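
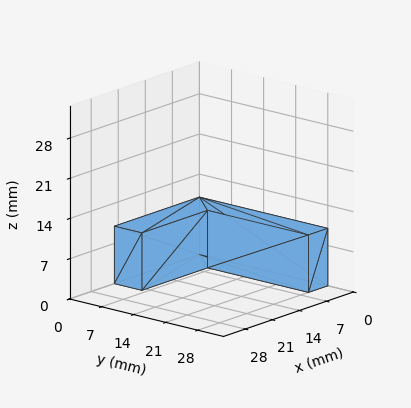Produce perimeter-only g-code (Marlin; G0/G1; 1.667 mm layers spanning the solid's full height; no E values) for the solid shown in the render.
Reading the render: the shape is an L-shaped prism: outer 22 × 28 mm, arm thicknesses ≈ 6 mm (horizontal) and 5 mm (vertical), extruded 10 mm in z (dimensions read to the nearest mm from the axis ticks). For the g-code, the solid's height is divided into equal slices at the stated Δz and each level perimeter traced with G1 moves after a G0 lift.

; perimeter-only toolpath
G21 ; units = mm
G90 ; absolute positioning
G28 ; home
; layer 1
G0 Z1.667
G0 X0.000 Y0.000
G1 X22.000 Y0.000
G1 X22.000 Y6.000
G1 X5.000 Y6.000
G1 X5.000 Y28.000
G1 X0.000 Y28.000
G1 X0.000 Y0.000
; layer 2
G0 Z3.333
G0 X0.000 Y0.000
G1 X22.000 Y0.000
G1 X22.000 Y6.000
G1 X5.000 Y6.000
G1 X5.000 Y28.000
G1 X0.000 Y28.000
G1 X0.000 Y0.000
; layer 3
G0 Z5.000
G0 X0.000 Y0.000
G1 X22.000 Y0.000
G1 X22.000 Y6.000
G1 X5.000 Y6.000
G1 X5.000 Y28.000
G1 X0.000 Y28.000
G1 X0.000 Y0.000
; layer 4
G0 Z6.667
G0 X0.000 Y0.000
G1 X22.000 Y0.000
G1 X22.000 Y6.000
G1 X5.000 Y6.000
G1 X5.000 Y28.000
G1 X0.000 Y28.000
G1 X0.000 Y0.000
; layer 5
G0 Z8.333
G0 X0.000 Y0.000
G1 X22.000 Y0.000
G1 X22.000 Y6.000
G1 X5.000 Y6.000
G1 X5.000 Y28.000
G1 X0.000 Y28.000
G1 X0.000 Y0.000
; layer 6
G0 Z10.000
G0 X0.000 Y0.000
G1 X22.000 Y0.000
G1 X22.000 Y6.000
G1 X5.000 Y6.000
G1 X5.000 Y28.000
G1 X0.000 Y28.000
G1 X0.000 Y0.000
M2 ; end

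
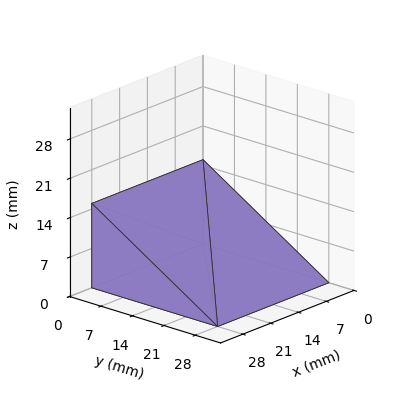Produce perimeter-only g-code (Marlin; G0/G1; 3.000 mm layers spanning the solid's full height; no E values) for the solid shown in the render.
Reading the render: the shape is a wedge (ramp): 28 × 28 mm base, rising to 15 mm along the y=0 edge and sloping linearly to z=0 at y=28 (dimensions read to the nearest mm from the axis ticks). For the g-code, the solid's height is divided into equal slices at the stated Δz and each level perimeter traced with G1 moves after a G0 lift.

; perimeter-only toolpath
G21 ; units = mm
G90 ; absolute positioning
G28 ; home
; layer 1
G0 Z3.000
G0 X0.000 Y0.000
G1 X28.000 Y0.000
G1 X28.000 Y22.400
G1 X0.000 Y22.400
G1 X0.000 Y0.000
; layer 2
G0 Z6.000
G0 X0.000 Y0.000
G1 X28.000 Y0.000
G1 X28.000 Y16.800
G1 X0.000 Y16.800
G1 X0.000 Y0.000
; layer 3
G0 Z9.000
G0 X0.000 Y0.000
G1 X28.000 Y0.000
G1 X28.000 Y11.200
G1 X0.000 Y11.200
G1 X0.000 Y0.000
; layer 4
G0 Z12.000
G0 X0.000 Y0.000
G1 X28.000 Y0.000
G1 X28.000 Y5.600
G1 X0.000 Y5.600
G1 X0.000 Y0.000
M2 ; end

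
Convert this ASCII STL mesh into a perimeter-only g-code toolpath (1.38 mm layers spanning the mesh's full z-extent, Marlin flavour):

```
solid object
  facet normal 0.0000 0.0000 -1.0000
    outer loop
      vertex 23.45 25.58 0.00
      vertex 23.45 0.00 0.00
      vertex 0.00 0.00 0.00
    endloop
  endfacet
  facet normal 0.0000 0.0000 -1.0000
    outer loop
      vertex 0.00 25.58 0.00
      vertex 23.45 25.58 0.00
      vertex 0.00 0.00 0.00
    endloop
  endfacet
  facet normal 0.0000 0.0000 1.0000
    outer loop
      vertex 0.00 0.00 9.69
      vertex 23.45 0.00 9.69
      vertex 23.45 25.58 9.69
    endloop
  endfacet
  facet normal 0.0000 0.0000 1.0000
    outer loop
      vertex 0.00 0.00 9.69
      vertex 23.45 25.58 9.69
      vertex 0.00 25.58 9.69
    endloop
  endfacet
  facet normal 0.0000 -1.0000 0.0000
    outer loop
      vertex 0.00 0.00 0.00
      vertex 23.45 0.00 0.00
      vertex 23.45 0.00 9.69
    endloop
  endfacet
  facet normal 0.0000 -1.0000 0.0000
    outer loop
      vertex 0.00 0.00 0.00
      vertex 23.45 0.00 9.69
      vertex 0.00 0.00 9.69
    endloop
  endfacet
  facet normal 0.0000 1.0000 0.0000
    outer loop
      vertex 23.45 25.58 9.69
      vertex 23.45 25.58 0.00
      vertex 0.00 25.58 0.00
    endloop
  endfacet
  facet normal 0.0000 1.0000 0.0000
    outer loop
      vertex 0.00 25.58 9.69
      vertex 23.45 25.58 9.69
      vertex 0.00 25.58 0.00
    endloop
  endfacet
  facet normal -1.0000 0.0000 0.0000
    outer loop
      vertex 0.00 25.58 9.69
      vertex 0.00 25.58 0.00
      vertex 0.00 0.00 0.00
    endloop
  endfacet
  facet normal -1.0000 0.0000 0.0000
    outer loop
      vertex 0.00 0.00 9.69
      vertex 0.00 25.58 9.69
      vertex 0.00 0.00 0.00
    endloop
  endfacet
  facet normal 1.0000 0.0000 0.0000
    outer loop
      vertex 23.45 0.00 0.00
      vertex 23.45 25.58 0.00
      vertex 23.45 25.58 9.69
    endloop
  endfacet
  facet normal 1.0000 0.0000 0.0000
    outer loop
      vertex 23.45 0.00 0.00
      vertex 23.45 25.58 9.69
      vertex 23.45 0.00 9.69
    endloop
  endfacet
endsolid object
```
; perimeter-only toolpath
G21 ; units = mm
G90 ; absolute positioning
G28 ; home
; layer 1
G0 Z1.38
G0 X0.00 Y0.00
G1 X23.45 Y0.00
G1 X23.45 Y25.58
G1 X0.00 Y25.58
G1 X0.00 Y0.00
; layer 2
G0 Z2.77
G0 X0.00 Y0.00
G1 X23.45 Y0.00
G1 X23.45 Y25.58
G1 X0.00 Y25.58
G1 X0.00 Y0.00
; layer 3
G0 Z4.15
G0 X0.00 Y0.00
G1 X23.45 Y0.00
G1 X23.45 Y25.58
G1 X0.00 Y25.58
G1 X0.00 Y0.00
; layer 4
G0 Z5.54
G0 X0.00 Y0.00
G1 X23.45 Y0.00
G1 X23.45 Y25.58
G1 X0.00 Y25.58
G1 X0.00 Y0.00
; layer 5
G0 Z6.92
G0 X0.00 Y0.00
G1 X23.45 Y0.00
G1 X23.45 Y25.58
G1 X0.00 Y25.58
G1 X0.00 Y0.00
; layer 6
G0 Z8.31
G0 X0.00 Y0.00
G1 X23.45 Y0.00
G1 X23.45 Y25.58
G1 X0.00 Y25.58
G1 X0.00 Y0.00
; layer 7
G0 Z9.69
G0 X0.00 Y0.00
G1 X23.45 Y0.00
G1 X23.45 Y25.58
G1 X0.00 Y25.58
G1 X0.00 Y0.00
M2 ; end

The solid is a rectangular box, roughly 23.4 × 25.6 mm footprint and 9.69 mm tall. Slicing at Δz = 1.38 mm — 7 equal slices spanning the solid's height, so layer i sits at z = i·h/7 — gives 7 non-empty perimeters. Each is a 4-segment closed polygon; G0 lifts to the layer z and rapids to the start vertex, then G1 traces the edges.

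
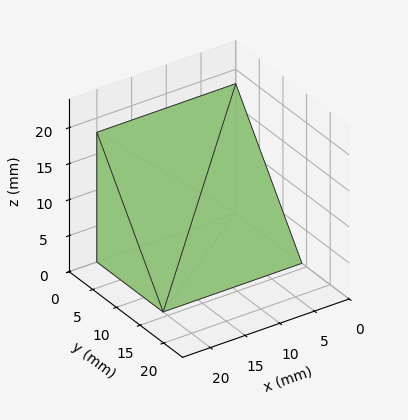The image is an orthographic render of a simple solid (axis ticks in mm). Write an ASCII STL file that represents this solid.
Reading the render: the shape is a wedge (ramp): 20 × 14 mm base, rising to 18 mm along the y=0 edge and sloping linearly to z=0 at y=14 (dimensions read to the nearest mm from the axis ticks). For the STL, each face is triangulated and given an outward normal.

solid part
  facet normal 0.0000 0.0000 -1.0000
    outer loop
      vertex 20.0 14.0 0.0
      vertex 20.0 0.0 0.0
      vertex 0.0 0.0 0.0
    endloop
  endfacet
  facet normal 0.0000 0.0000 -1.0000
    outer loop
      vertex 0.0 14.0 0.0
      vertex 20.0 14.0 0.0
      vertex 0.0 0.0 0.0
    endloop
  endfacet
  facet normal 0.0000 -1.0000 0.0000
    outer loop
      vertex 0.0 0.0 0.0
      vertex 20.0 0.0 0.0
      vertex 20.0 0.0 18.0
    endloop
  endfacet
  facet normal 0.0000 -1.0000 0.0000
    outer loop
      vertex 0.0 0.0 0.0
      vertex 20.0 0.0 18.0
      vertex 0.0 0.0 18.0
    endloop
  endfacet
  facet normal 0.0000 0.7894 0.6139
    outer loop
      vertex 0.0 0.0 18.0
      vertex 20.0 0.0 18.0
      vertex 20.0 14.0 0.0
    endloop
  endfacet
  facet normal 0.0000 0.7894 0.6139
    outer loop
      vertex 0.0 0.0 18.0
      vertex 20.0 14.0 0.0
      vertex 0.0 14.0 0.0
    endloop
  endfacet
  facet normal -1.0000 0.0000 0.0000
    outer loop
      vertex 0.0 0.0 18.0
      vertex 0.0 14.0 0.0
      vertex 0.0 0.0 0.0
    endloop
  endfacet
  facet normal 1.0000 0.0000 0.0000
    outer loop
      vertex 20.0 0.0 0.0
      vertex 20.0 14.0 0.0
      vertex 20.0 0.0 18.0
    endloop
  endfacet
endsolid part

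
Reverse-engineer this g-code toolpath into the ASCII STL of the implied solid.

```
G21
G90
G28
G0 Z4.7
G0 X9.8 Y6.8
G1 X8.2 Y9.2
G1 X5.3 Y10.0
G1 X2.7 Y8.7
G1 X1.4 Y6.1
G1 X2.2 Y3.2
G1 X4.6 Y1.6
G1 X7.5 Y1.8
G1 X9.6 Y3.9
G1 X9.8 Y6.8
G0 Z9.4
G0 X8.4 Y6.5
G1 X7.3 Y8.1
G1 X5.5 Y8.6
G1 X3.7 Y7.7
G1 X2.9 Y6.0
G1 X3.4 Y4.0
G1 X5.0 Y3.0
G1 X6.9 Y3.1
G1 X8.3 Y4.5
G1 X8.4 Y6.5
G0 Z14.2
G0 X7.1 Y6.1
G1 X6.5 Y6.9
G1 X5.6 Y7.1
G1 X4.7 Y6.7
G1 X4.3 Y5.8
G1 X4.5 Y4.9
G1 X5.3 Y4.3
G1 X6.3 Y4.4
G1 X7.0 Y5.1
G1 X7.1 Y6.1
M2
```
solid part
  facet normal 0.0000 0.0000 -1.0000
    outer loop
      vertex 5.2 11.4 0.0
      vertex 9.0 10.4 0.0
      vertex 11.2 7.2 0.0
    endloop
  endfacet
  facet normal 0.0000 0.0000 -1.0000
    outer loop
      vertex 1.7 9.7 0.0
      vertex 5.2 11.4 0.0
      vertex 11.2 7.2 0.0
    endloop
  endfacet
  facet normal 0.0000 0.0000 -1.0000
    outer loop
      vertex 0.0 6.2 0.0
      vertex 1.7 9.7 0.0
      vertex 11.2 7.2 0.0
    endloop
  endfacet
  facet normal 0.0000 0.0000 -1.0000
    outer loop
      vertex 1.0 2.4 0.0
      vertex 0.0 6.2 0.0
      vertex 11.2 7.2 0.0
    endloop
  endfacet
  facet normal 0.0000 0.0000 -1.0000
    outer loop
      vertex 4.2 0.2 0.0
      vertex 1.0 2.4 0.0
      vertex 11.2 7.2 0.0
    endloop
  endfacet
  facet normal 0.0000 0.0000 -1.0000
    outer loop
      vertex 8.1 0.5 0.0
      vertex 4.2 0.2 0.0
      vertex 11.2 7.2 0.0
    endloop
  endfacet
  facet normal 0.0000 0.0000 -1.0000
    outer loop
      vertex 10.9 3.3 0.0
      vertex 8.1 0.5 0.0
      vertex 11.2 7.2 0.0
    endloop
  endfacet
  facet normal 0.7925 0.5449 0.2739
    outer loop
      vertex 11.2 7.2 0.0
      vertex 9.0 10.4 0.0
      vertex 5.7 5.7 18.9
    endloop
  endfacet
  facet normal 0.2448 0.9301 0.2740
    outer loop
      vertex 9.0 10.4 0.0
      vertex 5.2 11.4 0.0
      vertex 5.7 5.7 18.9
    endloop
  endfacet
  facet normal -0.4204 0.8656 0.2722
    outer loop
      vertex 5.2 11.4 0.0
      vertex 1.7 9.7 0.0
      vertex 5.7 5.7 18.9
    endloop
  endfacet
  facet normal -0.8656 0.4204 0.2722
    outer loop
      vertex 1.7 9.7 0.0
      vertex 0.0 6.2 0.0
      vertex 5.7 5.7 18.9
    endloop
  endfacet
  facet normal -0.9301 -0.2448 0.2740
    outer loop
      vertex 0.0 6.2 0.0
      vertex 1.0 2.4 0.0
      vertex 5.7 5.7 18.9
    endloop
  endfacet
  facet normal -0.5449 -0.7925 0.2739
    outer loop
      vertex 1.0 2.4 0.0
      vertex 4.2 0.2 0.0
      vertex 5.7 5.7 18.9
    endloop
  endfacet
  facet normal 0.0738 -0.9591 0.2733
    outer loop
      vertex 4.2 0.2 0.0
      vertex 8.1 0.5 0.0
      vertex 5.7 5.7 18.9
    endloop
  endfacet
  facet normal 0.6801 -0.6801 0.2735
    outer loop
      vertex 8.1 0.5 0.0
      vertex 10.9 3.3 0.0
      vertex 5.7 5.7 18.9
    endloop
  endfacet
  facet normal 0.9591 -0.0738 0.2733
    outer loop
      vertex 10.9 3.3 0.0
      vertex 11.2 7.2 0.0
      vertex 5.7 5.7 18.9
    endloop
  endfacet
endsolid part

The G0 Z moves step by Δz≈4.7 mm. The G1 loops shrink linearly with z, so the solid tapers from its base footprint up to z≈18.9. Closing with a flat bottom cap and the tapered top and triangulating gives 16 facets — a regular 9-sided pyramid, base circumscribed radius ≈ 5.7 mm, apex at z ≈ 18.9 mm.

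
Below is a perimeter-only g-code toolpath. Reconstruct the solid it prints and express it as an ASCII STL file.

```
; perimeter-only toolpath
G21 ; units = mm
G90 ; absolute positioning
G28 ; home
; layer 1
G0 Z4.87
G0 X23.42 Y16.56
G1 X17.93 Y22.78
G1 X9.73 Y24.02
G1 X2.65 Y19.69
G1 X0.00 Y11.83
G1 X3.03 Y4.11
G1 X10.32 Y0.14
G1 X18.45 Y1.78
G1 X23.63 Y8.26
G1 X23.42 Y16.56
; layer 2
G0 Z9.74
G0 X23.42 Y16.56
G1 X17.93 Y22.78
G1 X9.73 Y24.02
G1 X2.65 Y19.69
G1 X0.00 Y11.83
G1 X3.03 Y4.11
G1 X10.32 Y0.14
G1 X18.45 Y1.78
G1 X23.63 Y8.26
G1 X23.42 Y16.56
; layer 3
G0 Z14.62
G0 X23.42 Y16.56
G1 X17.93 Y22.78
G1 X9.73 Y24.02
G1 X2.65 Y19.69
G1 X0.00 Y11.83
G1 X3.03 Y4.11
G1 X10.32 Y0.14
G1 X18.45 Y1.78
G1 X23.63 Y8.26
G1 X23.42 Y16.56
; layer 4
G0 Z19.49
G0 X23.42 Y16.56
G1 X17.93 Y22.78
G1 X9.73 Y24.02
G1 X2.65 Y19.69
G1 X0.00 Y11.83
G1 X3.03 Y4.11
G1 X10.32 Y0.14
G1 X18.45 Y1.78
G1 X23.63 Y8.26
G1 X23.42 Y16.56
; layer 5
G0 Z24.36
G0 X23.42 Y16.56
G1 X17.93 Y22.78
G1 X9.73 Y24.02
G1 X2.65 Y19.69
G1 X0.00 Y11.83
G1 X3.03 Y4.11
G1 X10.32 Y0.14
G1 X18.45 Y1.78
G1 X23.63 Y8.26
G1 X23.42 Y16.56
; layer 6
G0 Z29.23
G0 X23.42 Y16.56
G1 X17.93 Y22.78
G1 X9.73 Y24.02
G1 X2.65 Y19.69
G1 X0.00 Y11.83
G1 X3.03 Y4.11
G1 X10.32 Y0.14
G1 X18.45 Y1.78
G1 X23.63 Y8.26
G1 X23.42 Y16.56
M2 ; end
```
solid part
  facet normal 0.0000 0.0000 -1.0000
    outer loop
      vertex 9.73 24.02 0.00
      vertex 17.93 22.78 0.00
      vertex 23.42 16.56 0.00
    endloop
  endfacet
  facet normal 0.0000 0.0000 -1.0000
    outer loop
      vertex 2.65 19.69 0.00
      vertex 9.73 24.02 0.00
      vertex 23.42 16.56 0.00
    endloop
  endfacet
  facet normal 0.0000 0.0000 -1.0000
    outer loop
      vertex 0.00 11.83 0.00
      vertex 2.65 19.69 0.00
      vertex 23.42 16.56 0.00
    endloop
  endfacet
  facet normal 0.0000 0.0000 -1.0000
    outer loop
      vertex 3.03 4.11 0.00
      vertex 0.00 11.83 0.00
      vertex 23.42 16.56 0.00
    endloop
  endfacet
  facet normal 0.0000 0.0000 -1.0000
    outer loop
      vertex 10.32 0.14 0.00
      vertex 3.03 4.11 0.00
      vertex 23.42 16.56 0.00
    endloop
  endfacet
  facet normal 0.0000 0.0000 -1.0000
    outer loop
      vertex 18.45 1.78 0.00
      vertex 10.32 0.14 0.00
      vertex 23.42 16.56 0.00
    endloop
  endfacet
  facet normal 0.0000 0.0000 -1.0000
    outer loop
      vertex 23.63 8.26 0.00
      vertex 18.45 1.78 0.00
      vertex 23.42 16.56 0.00
    endloop
  endfacet
  facet normal 0.0000 0.0000 1.0000
    outer loop
      vertex 23.42 16.56 29.23
      vertex 17.93 22.78 29.23
      vertex 9.73 24.02 29.23
    endloop
  endfacet
  facet normal 0.0000 0.0000 1.0000
    outer loop
      vertex 23.42 16.56 29.23
      vertex 9.73 24.02 29.23
      vertex 2.65 19.69 29.23
    endloop
  endfacet
  facet normal 0.0000 0.0000 1.0000
    outer loop
      vertex 23.42 16.56 29.23
      vertex 2.65 19.69 29.23
      vertex 0.00 11.83 29.23
    endloop
  endfacet
  facet normal 0.0000 0.0000 1.0000
    outer loop
      vertex 23.42 16.56 29.23
      vertex 0.00 11.83 29.23
      vertex 3.03 4.11 29.23
    endloop
  endfacet
  facet normal 0.0000 0.0000 1.0000
    outer loop
      vertex 23.42 16.56 29.23
      vertex 3.03 4.11 29.23
      vertex 10.32 0.14 29.23
    endloop
  endfacet
  facet normal 0.0000 0.0000 1.0000
    outer loop
      vertex 23.42 16.56 29.23
      vertex 10.32 0.14 29.23
      vertex 18.45 1.78 29.23
    endloop
  endfacet
  facet normal 0.0000 0.0000 1.0000
    outer loop
      vertex 23.42 16.56 29.23
      vertex 18.45 1.78 29.23
      vertex 23.63 8.26 29.23
    endloop
  endfacet
  facet normal 0.7497 0.6617 0.0000
    outer loop
      vertex 23.42 16.56 0.00
      vertex 17.93 22.78 0.00
      vertex 17.93 22.78 29.23
    endloop
  endfacet
  facet normal 0.7497 0.6617 0.0000
    outer loop
      vertex 23.42 16.56 0.00
      vertex 17.93 22.78 29.23
      vertex 23.42 16.56 29.23
    endloop
  endfacet
  facet normal 0.1495 0.9888 0.0000
    outer loop
      vertex 17.93 22.78 0.00
      vertex 9.73 24.02 0.00
      vertex 9.73 24.02 29.23
    endloop
  endfacet
  facet normal 0.1495 0.9888 0.0000
    outer loop
      vertex 17.93 22.78 0.00
      vertex 9.73 24.02 29.23
      vertex 17.93 22.78 29.23
    endloop
  endfacet
  facet normal -0.5217 0.8531 0.0000
    outer loop
      vertex 9.73 24.02 0.00
      vertex 2.65 19.69 0.00
      vertex 2.65 19.69 29.23
    endloop
  endfacet
  facet normal -0.5217 0.8531 0.0000
    outer loop
      vertex 9.73 24.02 0.00
      vertex 2.65 19.69 29.23
      vertex 9.73 24.02 29.23
    endloop
  endfacet
  facet normal -0.9476 0.3195 0.0000
    outer loop
      vertex 2.65 19.69 0.00
      vertex 0.00 11.83 0.00
      vertex 0.00 11.83 29.23
    endloop
  endfacet
  facet normal -0.9476 0.3195 0.0000
    outer loop
      vertex 2.65 19.69 0.00
      vertex 0.00 11.83 29.23
      vertex 2.65 19.69 29.23
    endloop
  endfacet
  facet normal -0.9309 -0.3654 0.0000
    outer loop
      vertex 0.00 11.83 0.00
      vertex 3.03 4.11 0.00
      vertex 3.03 4.11 29.23
    endloop
  endfacet
  facet normal -0.9309 -0.3654 0.0000
    outer loop
      vertex 0.00 11.83 0.00
      vertex 3.03 4.11 29.23
      vertex 0.00 11.83 29.23
    endloop
  endfacet
  facet normal -0.4783 -0.8782 0.0000
    outer loop
      vertex 3.03 4.11 0.00
      vertex 10.32 0.14 0.00
      vertex 10.32 0.14 29.23
    endloop
  endfacet
  facet normal -0.4783 -0.8782 0.0000
    outer loop
      vertex 3.03 4.11 0.00
      vertex 10.32 0.14 29.23
      vertex 3.03 4.11 29.23
    endloop
  endfacet
  facet normal 0.1977 -0.9803 0.0000
    outer loop
      vertex 10.32 0.14 0.00
      vertex 18.45 1.78 0.00
      vertex 18.45 1.78 29.23
    endloop
  endfacet
  facet normal 0.1977 -0.9803 0.0000
    outer loop
      vertex 10.32 0.14 0.00
      vertex 18.45 1.78 29.23
      vertex 10.32 0.14 29.23
    endloop
  endfacet
  facet normal 0.7811 -0.6244 0.0000
    outer loop
      vertex 18.45 1.78 0.00
      vertex 23.63 8.26 0.00
      vertex 23.63 8.26 29.23
    endloop
  endfacet
  facet normal 0.7811 -0.6244 0.0000
    outer loop
      vertex 18.45 1.78 0.00
      vertex 23.63 8.26 29.23
      vertex 18.45 1.78 29.23
    endloop
  endfacet
  facet normal 0.9997 0.0253 0.0000
    outer loop
      vertex 23.63 8.26 0.00
      vertex 23.42 16.56 0.00
      vertex 23.42 16.56 29.23
    endloop
  endfacet
  facet normal 0.9997 0.0253 0.0000
    outer loop
      vertex 23.63 8.26 0.00
      vertex 23.42 16.56 29.23
      vertex 23.63 8.26 29.23
    endloop
  endfacet
endsolid part

The G0 Z moves step by Δz≈4.87 mm. Every layer's G1 loop is the same polygon, so the solid is a straight extrusion of it from z=0 to z≈29.2. Closing with flat bottom and top caps and triangulating gives 32 facets — a regular 9-sided prism (a cylinder approximated with 9 flat sides), circumscribed radius ≈ 12.1 mm, height ≈ 29.2 mm.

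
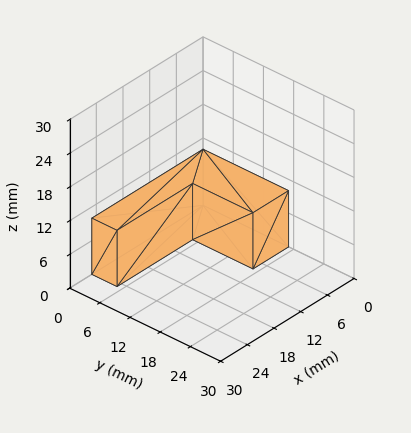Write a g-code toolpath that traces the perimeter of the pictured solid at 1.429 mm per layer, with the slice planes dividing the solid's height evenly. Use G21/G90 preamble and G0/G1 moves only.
Reading the render: the shape is an L-shaped prism: outer 25 × 17 mm, arm thicknesses ≈ 5 mm (horizontal) and 8 mm (vertical), extruded 10 mm in z (dimensions read to the nearest mm from the axis ticks). For the g-code, the solid's height is divided into equal slices at the stated Δz and each level perimeter traced with G1 moves after a G0 lift.

; perimeter-only toolpath
G21 ; units = mm
G90 ; absolute positioning
G28 ; home
; layer 1
G0 Z1.429
G0 X0.000 Y0.000
G1 X25.000 Y0.000
G1 X25.000 Y5.000
G1 X8.000 Y5.000
G1 X8.000 Y17.000
G1 X0.000 Y17.000
G1 X0.000 Y0.000
; layer 2
G0 Z2.857
G0 X0.000 Y0.000
G1 X25.000 Y0.000
G1 X25.000 Y5.000
G1 X8.000 Y5.000
G1 X8.000 Y17.000
G1 X0.000 Y17.000
G1 X0.000 Y0.000
; layer 3
G0 Z4.286
G0 X0.000 Y0.000
G1 X25.000 Y0.000
G1 X25.000 Y5.000
G1 X8.000 Y5.000
G1 X8.000 Y17.000
G1 X0.000 Y17.000
G1 X0.000 Y0.000
; layer 4
G0 Z5.714
G0 X0.000 Y0.000
G1 X25.000 Y0.000
G1 X25.000 Y5.000
G1 X8.000 Y5.000
G1 X8.000 Y17.000
G1 X0.000 Y17.000
G1 X0.000 Y0.000
; layer 5
G0 Z7.143
G0 X0.000 Y0.000
G1 X25.000 Y0.000
G1 X25.000 Y5.000
G1 X8.000 Y5.000
G1 X8.000 Y17.000
G1 X0.000 Y17.000
G1 X0.000 Y0.000
; layer 6
G0 Z8.571
G0 X0.000 Y0.000
G1 X25.000 Y0.000
G1 X25.000 Y5.000
G1 X8.000 Y5.000
G1 X8.000 Y17.000
G1 X0.000 Y17.000
G1 X0.000 Y0.000
; layer 7
G0 Z10.000
G0 X0.000 Y0.000
G1 X25.000 Y0.000
G1 X25.000 Y5.000
G1 X8.000 Y5.000
G1 X8.000 Y17.000
G1 X0.000 Y17.000
G1 X0.000 Y0.000
M2 ; end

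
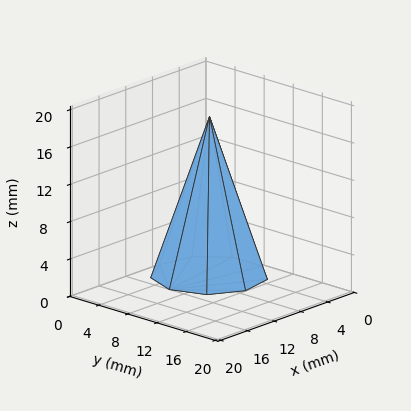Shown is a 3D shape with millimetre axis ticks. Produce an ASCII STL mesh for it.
Reading the render: the shape is a regular 9-sided pyramid, base circumscribed radius ≈ 6 mm, apex at z ≈ 17 mm (dimensions read to the nearest mm from the axis ticks). For the STL, each face is triangulated and given an outward normal.

solid part
  facet normal 0.0000 0.0000 -1.0000
    outer loop
      vertex 7.042 11.909 0.000
      vertex 10.596 9.857 0.000
      vertex 12.000 6.000 0.000
    endloop
  endfacet
  facet normal 0.0000 0.0000 -1.0000
    outer loop
      vertex 3.000 11.196 0.000
      vertex 7.042 11.909 0.000
      vertex 12.000 6.000 0.000
    endloop
  endfacet
  facet normal 0.0000 0.0000 -1.0000
    outer loop
      vertex 0.362 8.052 0.000
      vertex 3.000 11.196 0.000
      vertex 12.000 6.000 0.000
    endloop
  endfacet
  facet normal 0.0000 0.0000 -1.0000
    outer loop
      vertex 0.362 3.948 0.000
      vertex 0.362 8.052 0.000
      vertex 12.000 6.000 0.000
    endloop
  endfacet
  facet normal 0.0000 0.0000 -1.0000
    outer loop
      vertex 3.000 0.804 0.000
      vertex 0.362 3.948 0.000
      vertex 12.000 6.000 0.000
    endloop
  endfacet
  facet normal 0.0000 0.0000 -1.0000
    outer loop
      vertex 7.042 0.091 0.000
      vertex 3.000 0.804 0.000
      vertex 12.000 6.000 0.000
    endloop
  endfacet
  facet normal 0.0000 0.0000 -1.0000
    outer loop
      vertex 10.596 2.143 0.000
      vertex 7.042 0.091 0.000
      vertex 12.000 6.000 0.000
    endloop
  endfacet
  facet normal 0.8919 0.3247 0.3148
    outer loop
      vertex 12.000 6.000 0.000
      vertex 10.596 9.857 0.000
      vertex 6.000 6.000 17.000
    endloop
  endfacet
  facet normal 0.4746 0.8220 0.3148
    outer loop
      vertex 10.596 9.857 0.000
      vertex 7.042 11.909 0.000
      vertex 6.000 6.000 17.000
    endloop
  endfacet
  facet normal -0.1649 0.9347 0.3148
    outer loop
      vertex 7.042 11.909 0.000
      vertex 3.000 11.196 0.000
      vertex 6.000 6.000 17.000
    endloop
  endfacet
  facet normal -0.7271 0.6101 0.3148
    outer loop
      vertex 3.000 11.196 0.000
      vertex 0.362 8.052 0.000
      vertex 6.000 6.000 17.000
    endloop
  endfacet
  facet normal -0.9492 0.0000 0.3148
    outer loop
      vertex 0.362 8.052 0.000
      vertex 0.362 3.948 0.000
      vertex 6.000 6.000 17.000
    endloop
  endfacet
  facet normal -0.7271 -0.6101 0.3148
    outer loop
      vertex 0.362 3.948 0.000
      vertex 3.000 0.804 0.000
      vertex 6.000 6.000 17.000
    endloop
  endfacet
  facet normal -0.1649 -0.9347 0.3148
    outer loop
      vertex 3.000 0.804 0.000
      vertex 7.042 0.091 0.000
      vertex 6.000 6.000 17.000
    endloop
  endfacet
  facet normal 0.4746 -0.8220 0.3148
    outer loop
      vertex 7.042 0.091 0.000
      vertex 10.596 2.143 0.000
      vertex 6.000 6.000 17.000
    endloop
  endfacet
  facet normal 0.8919 -0.3247 0.3148
    outer loop
      vertex 10.596 2.143 0.000
      vertex 12.000 6.000 0.000
      vertex 6.000 6.000 17.000
    endloop
  endfacet
endsolid part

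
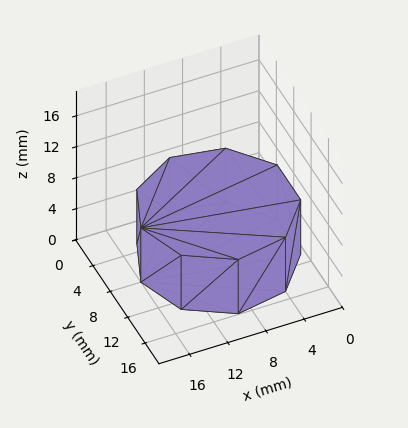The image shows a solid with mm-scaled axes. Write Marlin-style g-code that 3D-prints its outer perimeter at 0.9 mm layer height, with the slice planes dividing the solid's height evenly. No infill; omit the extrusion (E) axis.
Reading the render: the shape is a regular 9-sided prism (a cylinder approximated with 9 flat sides), circumscribed radius ≈ 8 mm, height ≈ 7 mm (dimensions read to the nearest mm from the axis ticks). For the g-code, the solid's height is divided into equal slices at the stated Δz and each level perimeter traced with G1 moves after a G0 lift.

; perimeter-only toolpath
G21 ; units = mm
G90 ; absolute positioning
G28 ; home
; layer 1
G0 Z0.9
G0 X16.0 Y8.0
G1 X14.1 Y13.1
G1 X9.4 Y15.9
G1 X4.0 Y14.9
G1 X0.5 Y10.7
G1 X0.5 Y5.3
G1 X4.0 Y1.1
G1 X9.4 Y0.1
G1 X14.1 Y2.9
G1 X16.0 Y8.0
; layer 2
G0 Z1.8
G0 X16.0 Y8.0
G1 X14.1 Y13.1
G1 X9.4 Y15.9
G1 X4.0 Y14.9
G1 X0.5 Y10.7
G1 X0.5 Y5.3
G1 X4.0 Y1.1
G1 X9.4 Y0.1
G1 X14.1 Y2.9
G1 X16.0 Y8.0
; layer 3
G0 Z2.6
G0 X16.0 Y8.0
G1 X14.1 Y13.1
G1 X9.4 Y15.9
G1 X4.0 Y14.9
G1 X0.5 Y10.7
G1 X0.5 Y5.3
G1 X4.0 Y1.1
G1 X9.4 Y0.1
G1 X14.1 Y2.9
G1 X16.0 Y8.0
; layer 4
G0 Z3.5
G0 X16.0 Y8.0
G1 X14.1 Y13.1
G1 X9.4 Y15.9
G1 X4.0 Y14.9
G1 X0.5 Y10.7
G1 X0.5 Y5.3
G1 X4.0 Y1.1
G1 X9.4 Y0.1
G1 X14.1 Y2.9
G1 X16.0 Y8.0
; layer 5
G0 Z4.4
G0 X16.0 Y8.0
G1 X14.1 Y13.1
G1 X9.4 Y15.9
G1 X4.0 Y14.9
G1 X0.5 Y10.7
G1 X0.5 Y5.3
G1 X4.0 Y1.1
G1 X9.4 Y0.1
G1 X14.1 Y2.9
G1 X16.0 Y8.0
; layer 6
G0 Z5.2
G0 X16.0 Y8.0
G1 X14.1 Y13.1
G1 X9.4 Y15.9
G1 X4.0 Y14.9
G1 X0.5 Y10.7
G1 X0.5 Y5.3
G1 X4.0 Y1.1
G1 X9.4 Y0.1
G1 X14.1 Y2.9
G1 X16.0 Y8.0
; layer 7
G0 Z6.1
G0 X16.0 Y8.0
G1 X14.1 Y13.1
G1 X9.4 Y15.9
G1 X4.0 Y14.9
G1 X0.5 Y10.7
G1 X0.5 Y5.3
G1 X4.0 Y1.1
G1 X9.4 Y0.1
G1 X14.1 Y2.9
G1 X16.0 Y8.0
; layer 8
G0 Z7.0
G0 X16.0 Y8.0
G1 X14.1 Y13.1
G1 X9.4 Y15.9
G1 X4.0 Y14.9
G1 X0.5 Y10.7
G1 X0.5 Y5.3
G1 X4.0 Y1.1
G1 X9.4 Y0.1
G1 X14.1 Y2.9
G1 X16.0 Y8.0
M2 ; end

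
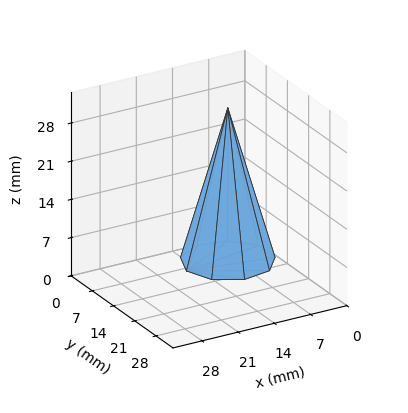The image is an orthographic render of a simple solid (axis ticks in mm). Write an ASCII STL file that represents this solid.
Reading the render: the shape is a regular 9-sided pyramid, base circumscribed radius ≈ 8 mm, apex at z ≈ 28 mm (dimensions read to the nearest mm from the axis ticks). For the STL, each face is triangulated and given an outward normal.

solid part
  facet normal 0.0000 0.0000 -1.0000
    outer loop
      vertex 9.389 15.878 0.000
      vertex 14.128 13.142 0.000
      vertex 16.000 8.000 0.000
    endloop
  endfacet
  facet normal 0.0000 0.0000 -1.0000
    outer loop
      vertex 4.000 14.928 0.000
      vertex 9.389 15.878 0.000
      vertex 16.000 8.000 0.000
    endloop
  endfacet
  facet normal 0.0000 0.0000 -1.0000
    outer loop
      vertex 0.482 10.736 0.000
      vertex 4.000 14.928 0.000
      vertex 16.000 8.000 0.000
    endloop
  endfacet
  facet normal 0.0000 0.0000 -1.0000
    outer loop
      vertex 0.482 5.264 0.000
      vertex 0.482 10.736 0.000
      vertex 16.000 8.000 0.000
    endloop
  endfacet
  facet normal 0.0000 0.0000 -1.0000
    outer loop
      vertex 4.000 1.072 0.000
      vertex 0.482 5.264 0.000
      vertex 16.000 8.000 0.000
    endloop
  endfacet
  facet normal 0.0000 0.0000 -1.0000
    outer loop
      vertex 9.389 0.122 0.000
      vertex 4.000 1.072 0.000
      vertex 16.000 8.000 0.000
    endloop
  endfacet
  facet normal 0.0000 0.0000 -1.0000
    outer loop
      vertex 14.128 2.858 0.000
      vertex 9.389 0.122 0.000
      vertex 16.000 8.000 0.000
    endloop
  endfacet
  facet normal 0.9075 0.3304 0.2593
    outer loop
      vertex 16.000 8.000 0.000
      vertex 14.128 13.142 0.000
      vertex 8.000 8.000 28.000
    endloop
  endfacet
  facet normal 0.4829 0.8364 0.2593
    outer loop
      vertex 14.128 13.142 0.000
      vertex 9.389 15.878 0.000
      vertex 8.000 8.000 28.000
    endloop
  endfacet
  facet normal -0.1677 0.9511 0.2593
    outer loop
      vertex 9.389 15.878 0.000
      vertex 4.000 14.928 0.000
      vertex 8.000 8.000 28.000
    endloop
  endfacet
  facet normal -0.7398 0.6209 0.2593
    outer loop
      vertex 4.000 14.928 0.000
      vertex 0.482 10.736 0.000
      vertex 8.000 8.000 28.000
    endloop
  endfacet
  facet normal -0.9658 0.0000 0.2593
    outer loop
      vertex 0.482 10.736 0.000
      vertex 0.482 5.264 0.000
      vertex 8.000 8.000 28.000
    endloop
  endfacet
  facet normal -0.7398 -0.6209 0.2593
    outer loop
      vertex 0.482 5.264 0.000
      vertex 4.000 1.072 0.000
      vertex 8.000 8.000 28.000
    endloop
  endfacet
  facet normal -0.1677 -0.9511 0.2593
    outer loop
      vertex 4.000 1.072 0.000
      vertex 9.389 0.122 0.000
      vertex 8.000 8.000 28.000
    endloop
  endfacet
  facet normal 0.4829 -0.8364 0.2593
    outer loop
      vertex 9.389 0.122 0.000
      vertex 14.128 2.858 0.000
      vertex 8.000 8.000 28.000
    endloop
  endfacet
  facet normal 0.9075 -0.3304 0.2593
    outer loop
      vertex 14.128 2.858 0.000
      vertex 16.000 8.000 0.000
      vertex 8.000 8.000 28.000
    endloop
  endfacet
endsolid part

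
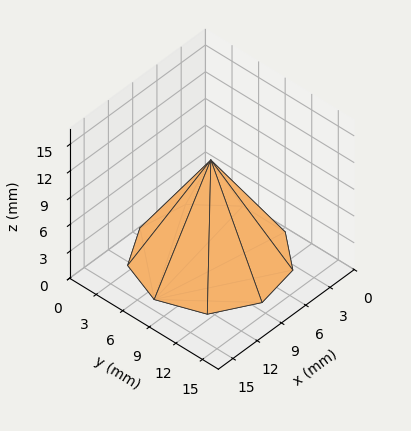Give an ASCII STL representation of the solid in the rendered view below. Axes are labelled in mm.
Reading the render: the shape is a regular 9-sided pyramid, base circumscribed radius ≈ 7 mm, apex at z ≈ 11 mm (dimensions read to the nearest mm from the axis ticks). For the STL, each face is triangulated and given an outward normal.

solid part
  facet normal 0.0000 0.0000 -1.0000
    outer loop
      vertex 8.216 13.894 0.000
      vertex 12.362 11.500 0.000
      vertex 14.000 7.000 0.000
    endloop
  endfacet
  facet normal 0.0000 0.0000 -1.0000
    outer loop
      vertex 3.500 13.062 0.000
      vertex 8.216 13.894 0.000
      vertex 14.000 7.000 0.000
    endloop
  endfacet
  facet normal 0.0000 0.0000 -1.0000
    outer loop
      vertex 0.422 9.394 0.000
      vertex 3.500 13.062 0.000
      vertex 14.000 7.000 0.000
    endloop
  endfacet
  facet normal 0.0000 0.0000 -1.0000
    outer loop
      vertex 0.422 4.606 0.000
      vertex 0.422 9.394 0.000
      vertex 14.000 7.000 0.000
    endloop
  endfacet
  facet normal 0.0000 0.0000 -1.0000
    outer loop
      vertex 3.500 0.938 0.000
      vertex 0.422 4.606 0.000
      vertex 14.000 7.000 0.000
    endloop
  endfacet
  facet normal 0.0000 0.0000 -1.0000
    outer loop
      vertex 8.216 0.106 0.000
      vertex 3.500 0.938 0.000
      vertex 14.000 7.000 0.000
    endloop
  endfacet
  facet normal 0.0000 0.0000 -1.0000
    outer loop
      vertex 12.362 2.500 0.000
      vertex 8.216 0.106 0.000
      vertex 14.000 7.000 0.000
    endloop
  endfacet
  facet normal 0.8065 0.2936 0.5132
    outer loop
      vertex 14.000 7.000 0.000
      vertex 12.362 11.500 0.000
      vertex 7.000 7.000 11.000
    endloop
  endfacet
  facet normal 0.4292 0.7432 0.5132
    outer loop
      vertex 12.362 11.500 0.000
      vertex 8.216 13.894 0.000
      vertex 7.000 7.000 11.000
    endloop
  endfacet
  facet normal -0.1491 0.8452 0.5132
    outer loop
      vertex 8.216 13.894 0.000
      vertex 3.500 13.062 0.000
      vertex 7.000 7.000 11.000
    endloop
  endfacet
  facet normal -0.6574 0.5517 0.5132
    outer loop
      vertex 3.500 13.062 0.000
      vertex 0.422 9.394 0.000
      vertex 7.000 7.000 11.000
    endloop
  endfacet
  facet normal -0.8582 0.0000 0.5132
    outer loop
      vertex 0.422 9.394 0.000
      vertex 0.422 4.606 0.000
      vertex 7.000 7.000 11.000
    endloop
  endfacet
  facet normal -0.6574 -0.5517 0.5132
    outer loop
      vertex 0.422 4.606 0.000
      vertex 3.500 0.938 0.000
      vertex 7.000 7.000 11.000
    endloop
  endfacet
  facet normal -0.1491 -0.8452 0.5132
    outer loop
      vertex 3.500 0.938 0.000
      vertex 8.216 0.106 0.000
      vertex 7.000 7.000 11.000
    endloop
  endfacet
  facet normal 0.4292 -0.7432 0.5132
    outer loop
      vertex 8.216 0.106 0.000
      vertex 12.362 2.500 0.000
      vertex 7.000 7.000 11.000
    endloop
  endfacet
  facet normal 0.8065 -0.2936 0.5132
    outer loop
      vertex 12.362 2.500 0.000
      vertex 14.000 7.000 0.000
      vertex 7.000 7.000 11.000
    endloop
  endfacet
endsolid part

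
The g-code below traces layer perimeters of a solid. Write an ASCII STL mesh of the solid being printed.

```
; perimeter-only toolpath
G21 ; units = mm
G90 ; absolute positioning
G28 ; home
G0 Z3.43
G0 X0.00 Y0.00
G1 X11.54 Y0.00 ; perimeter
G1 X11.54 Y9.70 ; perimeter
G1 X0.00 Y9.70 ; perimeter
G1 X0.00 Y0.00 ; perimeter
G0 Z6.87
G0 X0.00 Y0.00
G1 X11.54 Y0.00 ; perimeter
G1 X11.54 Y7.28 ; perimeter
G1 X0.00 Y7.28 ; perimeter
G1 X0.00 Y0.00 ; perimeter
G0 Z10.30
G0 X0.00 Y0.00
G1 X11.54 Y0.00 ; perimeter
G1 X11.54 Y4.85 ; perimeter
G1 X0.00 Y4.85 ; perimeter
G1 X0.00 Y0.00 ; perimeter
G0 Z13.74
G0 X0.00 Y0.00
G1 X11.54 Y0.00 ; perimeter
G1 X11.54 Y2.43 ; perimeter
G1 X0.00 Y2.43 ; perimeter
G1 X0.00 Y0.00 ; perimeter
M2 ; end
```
solid part
  facet normal 0.0000 0.0000 -1.0000
    outer loop
      vertex 11.54 12.13 0.00
      vertex 11.54 0.00 0.00
      vertex 0.00 0.00 0.00
    endloop
  endfacet
  facet normal 0.0000 0.0000 -1.0000
    outer loop
      vertex 0.00 12.13 0.00
      vertex 11.54 12.13 0.00
      vertex 0.00 0.00 0.00
    endloop
  endfacet
  facet normal 0.0000 -1.0000 0.0000
    outer loop
      vertex 0.00 0.00 0.00
      vertex 11.54 0.00 0.00
      vertex 11.54 0.00 17.17
    endloop
  endfacet
  facet normal 0.0000 -1.0000 0.0000
    outer loop
      vertex 0.00 0.00 0.00
      vertex 11.54 0.00 17.17
      vertex 0.00 0.00 17.17
    endloop
  endfacet
  facet normal 0.0000 0.8167 0.5770
    outer loop
      vertex 0.00 0.00 17.17
      vertex 11.54 0.00 17.17
      vertex 11.54 12.13 0.00
    endloop
  endfacet
  facet normal 0.0000 0.8167 0.5770
    outer loop
      vertex 0.00 0.00 17.17
      vertex 11.54 12.13 0.00
      vertex 0.00 12.13 0.00
    endloop
  endfacet
  facet normal -1.0000 0.0000 0.0000
    outer loop
      vertex 0.00 0.00 17.17
      vertex 0.00 12.13 0.00
      vertex 0.00 0.00 0.00
    endloop
  endfacet
  facet normal 1.0000 0.0000 0.0000
    outer loop
      vertex 11.54 0.00 0.00
      vertex 11.54 12.13 0.00
      vertex 11.54 0.00 17.17
    endloop
  endfacet
endsolid part

The G0 Z moves step by Δz≈3.43 mm. The G1 loops shrink linearly with z, so the solid tapers from its base footprint up to z≈17.2. Closing with a flat bottom cap and the tapered top and triangulating gives 8 facets — a wedge (ramp): 11.5 × 12.1 mm base, rising to 17.2 mm along the y=0 edge and sloping linearly to z=0 at y=12.1.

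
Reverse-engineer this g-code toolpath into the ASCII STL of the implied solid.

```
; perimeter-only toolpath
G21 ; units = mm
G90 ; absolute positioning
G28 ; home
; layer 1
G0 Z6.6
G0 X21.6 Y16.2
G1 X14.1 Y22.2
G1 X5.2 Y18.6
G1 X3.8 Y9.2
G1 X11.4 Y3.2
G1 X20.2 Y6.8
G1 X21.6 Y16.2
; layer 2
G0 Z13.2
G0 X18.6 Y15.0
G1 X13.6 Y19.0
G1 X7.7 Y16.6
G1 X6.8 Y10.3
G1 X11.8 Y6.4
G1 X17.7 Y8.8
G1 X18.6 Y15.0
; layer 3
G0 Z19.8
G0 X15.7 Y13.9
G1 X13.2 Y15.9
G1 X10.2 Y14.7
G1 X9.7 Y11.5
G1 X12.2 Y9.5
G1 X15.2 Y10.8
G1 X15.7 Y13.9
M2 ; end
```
solid part
  facet normal 0.0000 0.0000 -1.0000
    outer loop
      vertex 2.7 20.5 0.0
      vertex 14.5 25.3 0.0
      vertex 24.5 17.4 0.0
    endloop
  endfacet
  facet normal 0.0000 0.0000 -1.0000
    outer loop
      vertex 0.9 8.0 0.0
      vertex 2.7 20.5 0.0
      vertex 24.5 17.4 0.0
    endloop
  endfacet
  facet normal 0.0000 0.0000 -1.0000
    outer loop
      vertex 10.9 0.1 0.0
      vertex 0.9 8.0 0.0
      vertex 24.5 17.4 0.0
    endloop
  endfacet
  facet normal 0.0000 0.0000 -1.0000
    outer loop
      vertex 22.7 4.9 0.0
      vertex 10.9 0.1 0.0
      vertex 24.5 17.4 0.0
    endloop
  endfacet
  facet normal 0.5722 0.7243 0.3847
    outer loop
      vertex 24.5 17.4 0.0
      vertex 14.5 25.3 0.0
      vertex 12.7 12.7 26.4
    endloop
  endfacet
  facet normal -0.3478 0.8551 0.3844
    outer loop
      vertex 14.5 25.3 0.0
      vertex 2.7 20.5 0.0
      vertex 12.7 12.7 26.4
    endloop
  endfacet
  facet normal -0.9135 0.1315 0.3849
    outer loop
      vertex 2.7 20.5 0.0
      vertex 0.9 8.0 0.0
      vertex 12.7 12.7 26.4
    endloop
  endfacet
  facet normal -0.5722 -0.7243 0.3847
    outer loop
      vertex 0.9 8.0 0.0
      vertex 10.9 0.1 0.0
      vertex 12.7 12.7 26.4
    endloop
  endfacet
  facet normal 0.3478 -0.8551 0.3844
    outer loop
      vertex 10.9 0.1 0.0
      vertex 22.7 4.9 0.0
      vertex 12.7 12.7 26.4
    endloop
  endfacet
  facet normal 0.9135 -0.1315 0.3849
    outer loop
      vertex 22.7 4.9 0.0
      vertex 24.5 17.4 0.0
      vertex 12.7 12.7 26.4
    endloop
  endfacet
endsolid part

The G0 Z moves step by Δz≈6.6 mm. The G1 loops shrink linearly with z, so the solid tapers from its base footprint up to z≈26.4. Closing with a flat bottom cap and the tapered top and triangulating gives 10 facets — a regular 6-sided pyramid, base circumscribed radius ≈ 12.7 mm, apex at z ≈ 26.4 mm.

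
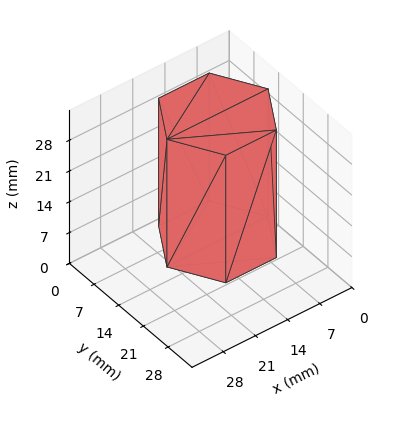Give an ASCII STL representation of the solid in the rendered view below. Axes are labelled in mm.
Reading the render: the shape is a regular 6-sided prism (a cylinder approximated with 6 flat sides), circumscribed radius ≈ 11 mm, height ≈ 29 mm (dimensions read to the nearest mm from the axis ticks). For the STL, each face is triangulated and given an outward normal.

solid part
  facet normal 0.0000 0.0000 -1.0000
    outer loop
      vertex 5.50 20.53 0.00
      vertex 16.50 20.53 0.00
      vertex 22.00 11.00 0.00
    endloop
  endfacet
  facet normal 0.0000 0.0000 -1.0000
    outer loop
      vertex 0.00 11.00 0.00
      vertex 5.50 20.53 0.00
      vertex 22.00 11.00 0.00
    endloop
  endfacet
  facet normal 0.0000 0.0000 -1.0000
    outer loop
      vertex 5.50 1.47 0.00
      vertex 0.00 11.00 0.00
      vertex 22.00 11.00 0.00
    endloop
  endfacet
  facet normal 0.0000 0.0000 -1.0000
    outer loop
      vertex 16.50 1.47 0.00
      vertex 5.50 1.47 0.00
      vertex 22.00 11.00 0.00
    endloop
  endfacet
  facet normal 0.0000 0.0000 1.0000
    outer loop
      vertex 22.00 11.00 29.00
      vertex 16.50 20.53 29.00
      vertex 5.50 20.53 29.00
    endloop
  endfacet
  facet normal 0.0000 0.0000 1.0000
    outer loop
      vertex 22.00 11.00 29.00
      vertex 5.50 20.53 29.00
      vertex 0.00 11.00 29.00
    endloop
  endfacet
  facet normal 0.0000 0.0000 1.0000
    outer loop
      vertex 22.00 11.00 29.00
      vertex 0.00 11.00 29.00
      vertex 5.50 1.47 29.00
    endloop
  endfacet
  facet normal 0.0000 0.0000 1.0000
    outer loop
      vertex 22.00 11.00 29.00
      vertex 5.50 1.47 29.00
      vertex 16.50 1.47 29.00
    endloop
  endfacet
  facet normal 0.8661 0.4999 0.0000
    outer loop
      vertex 22.00 11.00 0.00
      vertex 16.50 20.53 0.00
      vertex 16.50 20.53 29.00
    endloop
  endfacet
  facet normal 0.8661 0.4999 0.0000
    outer loop
      vertex 22.00 11.00 0.00
      vertex 16.50 20.53 29.00
      vertex 22.00 11.00 29.00
    endloop
  endfacet
  facet normal 0.0000 1.0000 0.0000
    outer loop
      vertex 16.50 20.53 0.00
      vertex 5.50 20.53 0.00
      vertex 5.50 20.53 29.00
    endloop
  endfacet
  facet normal 0.0000 1.0000 0.0000
    outer loop
      vertex 16.50 20.53 0.00
      vertex 5.50 20.53 29.00
      vertex 16.50 20.53 29.00
    endloop
  endfacet
  facet normal -0.8661 0.4999 0.0000
    outer loop
      vertex 5.50 20.53 0.00
      vertex 0.00 11.00 0.00
      vertex 0.00 11.00 29.00
    endloop
  endfacet
  facet normal -0.8661 0.4999 0.0000
    outer loop
      vertex 5.50 20.53 0.00
      vertex 0.00 11.00 29.00
      vertex 5.50 20.53 29.00
    endloop
  endfacet
  facet normal -0.8661 -0.4999 0.0000
    outer loop
      vertex 0.00 11.00 0.00
      vertex 5.50 1.47 0.00
      vertex 5.50 1.47 29.00
    endloop
  endfacet
  facet normal -0.8661 -0.4999 0.0000
    outer loop
      vertex 0.00 11.00 0.00
      vertex 5.50 1.47 29.00
      vertex 0.00 11.00 29.00
    endloop
  endfacet
  facet normal 0.0000 -1.0000 0.0000
    outer loop
      vertex 5.50 1.47 0.00
      vertex 16.50 1.47 0.00
      vertex 16.50 1.47 29.00
    endloop
  endfacet
  facet normal 0.0000 -1.0000 0.0000
    outer loop
      vertex 5.50 1.47 0.00
      vertex 16.50 1.47 29.00
      vertex 5.50 1.47 29.00
    endloop
  endfacet
  facet normal 0.8661 -0.4999 0.0000
    outer loop
      vertex 16.50 1.47 0.00
      vertex 22.00 11.00 0.00
      vertex 22.00 11.00 29.00
    endloop
  endfacet
  facet normal 0.8661 -0.4999 0.0000
    outer loop
      vertex 16.50 1.47 0.00
      vertex 22.00 11.00 29.00
      vertex 16.50 1.47 29.00
    endloop
  endfacet
endsolid part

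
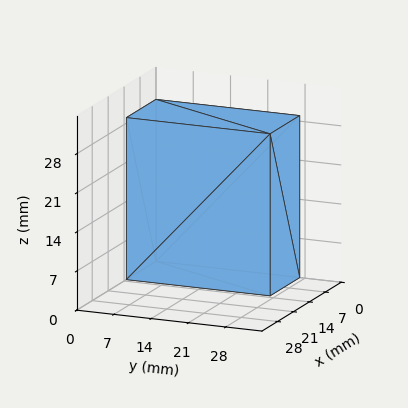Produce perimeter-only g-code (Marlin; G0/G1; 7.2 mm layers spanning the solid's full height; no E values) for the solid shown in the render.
Reading the render: the shape is a rectangular box, roughly 13 × 27 mm footprint and 29 mm tall (dimensions read to the nearest mm from the axis ticks). For the g-code, the solid's height is divided into equal slices at the stated Δz and each level perimeter traced with G1 moves after a G0 lift.

; perimeter-only toolpath
G21 ; units = mm
G90 ; absolute positioning
G28 ; home
; layer 1
G0 Z7.2
G0 X0.0 Y0.0
G1 X13.0 Y0.0
G1 X13.0 Y27.0
G1 X0.0 Y27.0
G1 X0.0 Y0.0
; layer 2
G0 Z14.5
G0 X0.0 Y0.0
G1 X13.0 Y0.0
G1 X13.0 Y27.0
G1 X0.0 Y27.0
G1 X0.0 Y0.0
; layer 3
G0 Z21.8
G0 X0.0 Y0.0
G1 X13.0 Y0.0
G1 X13.0 Y27.0
G1 X0.0 Y27.0
G1 X0.0 Y0.0
; layer 4
G0 Z29.0
G0 X0.0 Y0.0
G1 X13.0 Y0.0
G1 X13.0 Y27.0
G1 X0.0 Y27.0
G1 X0.0 Y0.0
M2 ; end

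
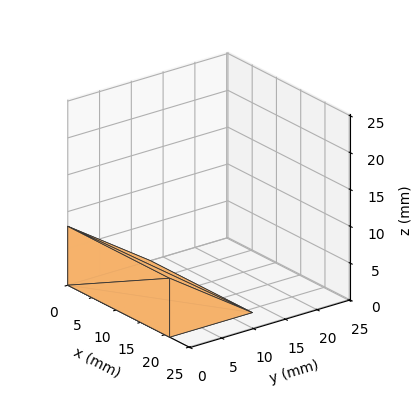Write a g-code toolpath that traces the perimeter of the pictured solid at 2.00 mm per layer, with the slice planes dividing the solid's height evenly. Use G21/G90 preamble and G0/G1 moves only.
Reading the render: the shape is a wedge (ramp): 21 × 13 mm base, rising to 8 mm along the y=0 edge and sloping linearly to z=0 at y=13 (dimensions read to the nearest mm from the axis ticks). For the g-code, the solid's height is divided into equal slices at the stated Δz and each level perimeter traced with G1 moves after a G0 lift.

; perimeter-only toolpath
G21 ; units = mm
G90 ; absolute positioning
G28 ; home
; layer 1
G0 Z2.00
G0 X0.00 Y0.00
G1 X21.00 Y0.00
G1 X21.00 Y9.75
G1 X0.00 Y9.75
G1 X0.00 Y0.00
; layer 2
G0 Z4.00
G0 X0.00 Y0.00
G1 X21.00 Y0.00
G1 X21.00 Y6.50
G1 X0.00 Y6.50
G1 X0.00 Y0.00
; layer 3
G0 Z6.00
G0 X0.00 Y0.00
G1 X21.00 Y0.00
G1 X21.00 Y3.25
G1 X0.00 Y3.25
G1 X0.00 Y0.00
M2 ; end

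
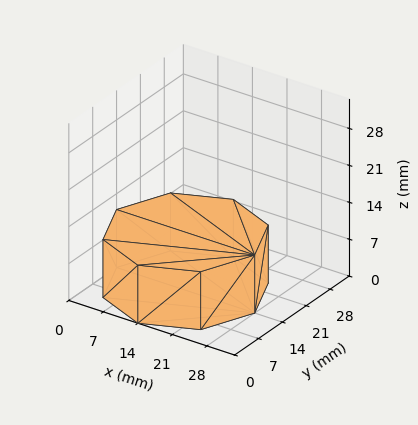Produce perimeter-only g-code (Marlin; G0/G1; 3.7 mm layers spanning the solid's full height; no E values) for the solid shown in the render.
Reading the render: the shape is a regular 8-sided prism (a cylinder approximated with 8 flat sides), circumscribed radius ≈ 14 mm, height ≈ 11 mm (dimensions read to the nearest mm from the axis ticks). For the g-code, the solid's height is divided into equal slices at the stated Δz and each level perimeter traced with G1 moves after a G0 lift.

; perimeter-only toolpath
G21 ; units = mm
G90 ; absolute positioning
G28 ; home
; layer 1
G0 Z3.7
G0 X28.0 Y14.0
G1 X23.9 Y23.9
G1 X14.0 Y28.0
G1 X4.1 Y23.9
G1 X0.0 Y14.0
G1 X4.1 Y4.1
G1 X14.0 Y0.0
G1 X23.9 Y4.1
G1 X28.0 Y14.0
; layer 2
G0 Z7.3
G0 X28.0 Y14.0
G1 X23.9 Y23.9
G1 X14.0 Y28.0
G1 X4.1 Y23.9
G1 X0.0 Y14.0
G1 X4.1 Y4.1
G1 X14.0 Y0.0
G1 X23.9 Y4.1
G1 X28.0 Y14.0
; layer 3
G0 Z11.0
G0 X28.0 Y14.0
G1 X23.9 Y23.9
G1 X14.0 Y28.0
G1 X4.1 Y23.9
G1 X0.0 Y14.0
G1 X4.1 Y4.1
G1 X14.0 Y0.0
G1 X23.9 Y4.1
G1 X28.0 Y14.0
M2 ; end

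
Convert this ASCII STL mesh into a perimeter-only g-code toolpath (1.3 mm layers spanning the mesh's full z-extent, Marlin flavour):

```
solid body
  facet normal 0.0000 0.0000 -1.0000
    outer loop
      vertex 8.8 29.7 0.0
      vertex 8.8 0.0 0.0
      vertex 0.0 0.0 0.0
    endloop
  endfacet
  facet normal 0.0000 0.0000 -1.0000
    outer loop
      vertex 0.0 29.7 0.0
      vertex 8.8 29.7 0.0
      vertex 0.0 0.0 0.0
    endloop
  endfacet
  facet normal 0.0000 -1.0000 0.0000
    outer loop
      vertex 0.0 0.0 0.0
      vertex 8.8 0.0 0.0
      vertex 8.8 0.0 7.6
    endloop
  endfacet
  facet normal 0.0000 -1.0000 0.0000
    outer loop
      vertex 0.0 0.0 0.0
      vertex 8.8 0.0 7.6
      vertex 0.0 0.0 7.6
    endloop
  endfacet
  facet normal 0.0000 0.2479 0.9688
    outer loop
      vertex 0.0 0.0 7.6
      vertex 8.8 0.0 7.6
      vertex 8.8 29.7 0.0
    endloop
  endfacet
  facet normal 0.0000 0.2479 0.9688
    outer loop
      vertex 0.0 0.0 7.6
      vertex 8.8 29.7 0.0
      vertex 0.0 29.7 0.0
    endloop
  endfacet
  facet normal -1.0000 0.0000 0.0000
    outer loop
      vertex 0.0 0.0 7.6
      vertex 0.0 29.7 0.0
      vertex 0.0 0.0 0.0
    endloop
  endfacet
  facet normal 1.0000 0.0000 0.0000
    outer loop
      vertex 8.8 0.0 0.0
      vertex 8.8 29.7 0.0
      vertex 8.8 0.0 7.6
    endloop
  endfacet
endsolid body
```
; perimeter-only toolpath
G21 ; units = mm
G90 ; absolute positioning
G28 ; home
; layer 1
G0 Z1.3
G0 X0.0 Y0.0
G1 X8.8 Y0.0
G1 X8.8 Y24.8
G1 X0.0 Y24.8
G1 X0.0 Y0.0
; layer 2
G0 Z2.5
G0 X0.0 Y0.0
G1 X8.8 Y0.0
G1 X8.8 Y19.8
G1 X0.0 Y19.8
G1 X0.0 Y0.0
; layer 3
G0 Z3.8
G0 X0.0 Y0.0
G1 X8.8 Y0.0
G1 X8.8 Y14.8
G1 X0.0 Y14.8
G1 X0.0 Y0.0
; layer 4
G0 Z5.1
G0 X0.0 Y0.0
G1 X8.8 Y0.0
G1 X8.8 Y9.9
G1 X0.0 Y9.9
G1 X0.0 Y0.0
; layer 5
G0 Z6.3
G0 X0.0 Y0.0
G1 X8.8 Y0.0
G1 X8.8 Y4.9
G1 X0.0 Y4.9
G1 X0.0 Y0.0
M2 ; end

The solid is a wedge (ramp): 8.8 × 29.7 mm base, rising to 7.6 mm along the y=0 edge and sloping linearly to z=0 at y=29.7. Slicing at Δz = 1.3 mm — 6 equal slices spanning the solid's height, so layer i sits at z = i·h/6 — gives 5 non-empty perimeters. Each is a 4-segment closed polygon; G0 lifts to the layer z and rapids to the start vertex, then G1 traces the edges. The cross-section shrinks linearly with z (the slice at the apex is degenerate and omitted).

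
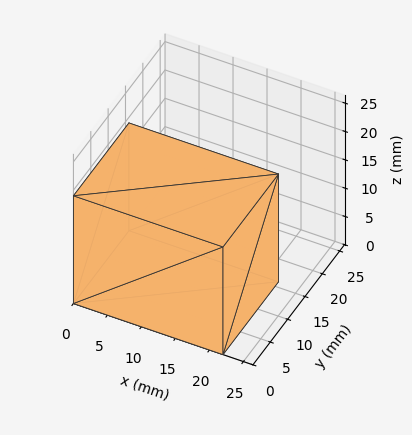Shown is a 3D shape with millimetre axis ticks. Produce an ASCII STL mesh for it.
Reading the render: the shape is a rectangular box, roughly 22 × 16 mm footprint and 19 mm tall (dimensions read to the nearest mm from the axis ticks). For the STL, each face is triangulated and given an outward normal.

solid part
  facet normal 0.0000 0.0000 -1.0000
    outer loop
      vertex 22.000 16.000 0.000
      vertex 22.000 0.000 0.000
      vertex 0.000 0.000 0.000
    endloop
  endfacet
  facet normal 0.0000 0.0000 -1.0000
    outer loop
      vertex 0.000 16.000 0.000
      vertex 22.000 16.000 0.000
      vertex 0.000 0.000 0.000
    endloop
  endfacet
  facet normal 0.0000 0.0000 1.0000
    outer loop
      vertex 0.000 0.000 19.000
      vertex 22.000 0.000 19.000
      vertex 22.000 16.000 19.000
    endloop
  endfacet
  facet normal 0.0000 0.0000 1.0000
    outer loop
      vertex 0.000 0.000 19.000
      vertex 22.000 16.000 19.000
      vertex 0.000 16.000 19.000
    endloop
  endfacet
  facet normal 0.0000 -1.0000 0.0000
    outer loop
      vertex 0.000 0.000 0.000
      vertex 22.000 0.000 0.000
      vertex 22.000 0.000 19.000
    endloop
  endfacet
  facet normal 0.0000 -1.0000 0.0000
    outer loop
      vertex 0.000 0.000 0.000
      vertex 22.000 0.000 19.000
      vertex 0.000 0.000 19.000
    endloop
  endfacet
  facet normal 0.0000 1.0000 0.0000
    outer loop
      vertex 22.000 16.000 19.000
      vertex 22.000 16.000 0.000
      vertex 0.000 16.000 0.000
    endloop
  endfacet
  facet normal 0.0000 1.0000 0.0000
    outer loop
      vertex 0.000 16.000 19.000
      vertex 22.000 16.000 19.000
      vertex 0.000 16.000 0.000
    endloop
  endfacet
  facet normal -1.0000 0.0000 0.0000
    outer loop
      vertex 0.000 16.000 19.000
      vertex 0.000 16.000 0.000
      vertex 0.000 0.000 0.000
    endloop
  endfacet
  facet normal -1.0000 0.0000 0.0000
    outer loop
      vertex 0.000 0.000 19.000
      vertex 0.000 16.000 19.000
      vertex 0.000 0.000 0.000
    endloop
  endfacet
  facet normal 1.0000 0.0000 0.0000
    outer loop
      vertex 22.000 0.000 0.000
      vertex 22.000 16.000 0.000
      vertex 22.000 16.000 19.000
    endloop
  endfacet
  facet normal 1.0000 0.0000 0.0000
    outer loop
      vertex 22.000 0.000 0.000
      vertex 22.000 16.000 19.000
      vertex 22.000 0.000 19.000
    endloop
  endfacet
endsolid part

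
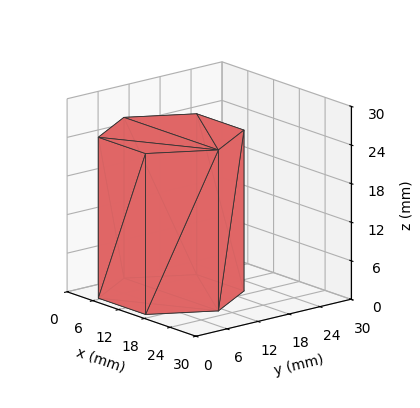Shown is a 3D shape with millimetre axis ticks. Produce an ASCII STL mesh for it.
Reading the render: the shape is a regular 6-sided prism (a cylinder approximated with 6 flat sides), circumscribed radius ≈ 11 mm, height ≈ 25 mm (dimensions read to the nearest mm from the axis ticks). For the STL, each face is triangulated and given an outward normal.

solid part
  facet normal 0.0000 0.0000 -1.0000
    outer loop
      vertex 5.500 20.526 0.000
      vertex 16.500 20.526 0.000
      vertex 22.000 11.000 0.000
    endloop
  endfacet
  facet normal 0.0000 0.0000 -1.0000
    outer loop
      vertex 0.000 11.000 0.000
      vertex 5.500 20.526 0.000
      vertex 22.000 11.000 0.000
    endloop
  endfacet
  facet normal 0.0000 0.0000 -1.0000
    outer loop
      vertex 5.500 1.474 0.000
      vertex 0.000 11.000 0.000
      vertex 22.000 11.000 0.000
    endloop
  endfacet
  facet normal 0.0000 0.0000 -1.0000
    outer loop
      vertex 16.500 1.474 0.000
      vertex 5.500 1.474 0.000
      vertex 22.000 11.000 0.000
    endloop
  endfacet
  facet normal 0.0000 0.0000 1.0000
    outer loop
      vertex 22.000 11.000 25.000
      vertex 16.500 20.526 25.000
      vertex 5.500 20.526 25.000
    endloop
  endfacet
  facet normal 0.0000 0.0000 1.0000
    outer loop
      vertex 22.000 11.000 25.000
      vertex 5.500 20.526 25.000
      vertex 0.000 11.000 25.000
    endloop
  endfacet
  facet normal 0.0000 0.0000 1.0000
    outer loop
      vertex 22.000 11.000 25.000
      vertex 0.000 11.000 25.000
      vertex 5.500 1.474 25.000
    endloop
  endfacet
  facet normal 0.0000 0.0000 1.0000
    outer loop
      vertex 22.000 11.000 25.000
      vertex 5.500 1.474 25.000
      vertex 16.500 1.474 25.000
    endloop
  endfacet
  facet normal 0.8660 0.5000 0.0000
    outer loop
      vertex 22.000 11.000 0.000
      vertex 16.500 20.526 0.000
      vertex 16.500 20.526 25.000
    endloop
  endfacet
  facet normal 0.8660 0.5000 0.0000
    outer loop
      vertex 22.000 11.000 0.000
      vertex 16.500 20.526 25.000
      vertex 22.000 11.000 25.000
    endloop
  endfacet
  facet normal 0.0000 1.0000 0.0000
    outer loop
      vertex 16.500 20.526 0.000
      vertex 5.500 20.526 0.000
      vertex 5.500 20.526 25.000
    endloop
  endfacet
  facet normal 0.0000 1.0000 0.0000
    outer loop
      vertex 16.500 20.526 0.000
      vertex 5.500 20.526 25.000
      vertex 16.500 20.526 25.000
    endloop
  endfacet
  facet normal -0.8660 0.5000 0.0000
    outer loop
      vertex 5.500 20.526 0.000
      vertex 0.000 11.000 0.000
      vertex 0.000 11.000 25.000
    endloop
  endfacet
  facet normal -0.8660 0.5000 0.0000
    outer loop
      vertex 5.500 20.526 0.000
      vertex 0.000 11.000 25.000
      vertex 5.500 20.526 25.000
    endloop
  endfacet
  facet normal -0.8660 -0.5000 0.0000
    outer loop
      vertex 0.000 11.000 0.000
      vertex 5.500 1.474 0.000
      vertex 5.500 1.474 25.000
    endloop
  endfacet
  facet normal -0.8660 -0.5000 0.0000
    outer loop
      vertex 0.000 11.000 0.000
      vertex 5.500 1.474 25.000
      vertex 0.000 11.000 25.000
    endloop
  endfacet
  facet normal 0.0000 -1.0000 0.0000
    outer loop
      vertex 5.500 1.474 0.000
      vertex 16.500 1.474 0.000
      vertex 16.500 1.474 25.000
    endloop
  endfacet
  facet normal 0.0000 -1.0000 0.0000
    outer loop
      vertex 5.500 1.474 0.000
      vertex 16.500 1.474 25.000
      vertex 5.500 1.474 25.000
    endloop
  endfacet
  facet normal 0.8660 -0.5000 0.0000
    outer loop
      vertex 16.500 1.474 0.000
      vertex 22.000 11.000 0.000
      vertex 22.000 11.000 25.000
    endloop
  endfacet
  facet normal 0.8660 -0.5000 0.0000
    outer loop
      vertex 16.500 1.474 0.000
      vertex 22.000 11.000 25.000
      vertex 16.500 1.474 25.000
    endloop
  endfacet
endsolid part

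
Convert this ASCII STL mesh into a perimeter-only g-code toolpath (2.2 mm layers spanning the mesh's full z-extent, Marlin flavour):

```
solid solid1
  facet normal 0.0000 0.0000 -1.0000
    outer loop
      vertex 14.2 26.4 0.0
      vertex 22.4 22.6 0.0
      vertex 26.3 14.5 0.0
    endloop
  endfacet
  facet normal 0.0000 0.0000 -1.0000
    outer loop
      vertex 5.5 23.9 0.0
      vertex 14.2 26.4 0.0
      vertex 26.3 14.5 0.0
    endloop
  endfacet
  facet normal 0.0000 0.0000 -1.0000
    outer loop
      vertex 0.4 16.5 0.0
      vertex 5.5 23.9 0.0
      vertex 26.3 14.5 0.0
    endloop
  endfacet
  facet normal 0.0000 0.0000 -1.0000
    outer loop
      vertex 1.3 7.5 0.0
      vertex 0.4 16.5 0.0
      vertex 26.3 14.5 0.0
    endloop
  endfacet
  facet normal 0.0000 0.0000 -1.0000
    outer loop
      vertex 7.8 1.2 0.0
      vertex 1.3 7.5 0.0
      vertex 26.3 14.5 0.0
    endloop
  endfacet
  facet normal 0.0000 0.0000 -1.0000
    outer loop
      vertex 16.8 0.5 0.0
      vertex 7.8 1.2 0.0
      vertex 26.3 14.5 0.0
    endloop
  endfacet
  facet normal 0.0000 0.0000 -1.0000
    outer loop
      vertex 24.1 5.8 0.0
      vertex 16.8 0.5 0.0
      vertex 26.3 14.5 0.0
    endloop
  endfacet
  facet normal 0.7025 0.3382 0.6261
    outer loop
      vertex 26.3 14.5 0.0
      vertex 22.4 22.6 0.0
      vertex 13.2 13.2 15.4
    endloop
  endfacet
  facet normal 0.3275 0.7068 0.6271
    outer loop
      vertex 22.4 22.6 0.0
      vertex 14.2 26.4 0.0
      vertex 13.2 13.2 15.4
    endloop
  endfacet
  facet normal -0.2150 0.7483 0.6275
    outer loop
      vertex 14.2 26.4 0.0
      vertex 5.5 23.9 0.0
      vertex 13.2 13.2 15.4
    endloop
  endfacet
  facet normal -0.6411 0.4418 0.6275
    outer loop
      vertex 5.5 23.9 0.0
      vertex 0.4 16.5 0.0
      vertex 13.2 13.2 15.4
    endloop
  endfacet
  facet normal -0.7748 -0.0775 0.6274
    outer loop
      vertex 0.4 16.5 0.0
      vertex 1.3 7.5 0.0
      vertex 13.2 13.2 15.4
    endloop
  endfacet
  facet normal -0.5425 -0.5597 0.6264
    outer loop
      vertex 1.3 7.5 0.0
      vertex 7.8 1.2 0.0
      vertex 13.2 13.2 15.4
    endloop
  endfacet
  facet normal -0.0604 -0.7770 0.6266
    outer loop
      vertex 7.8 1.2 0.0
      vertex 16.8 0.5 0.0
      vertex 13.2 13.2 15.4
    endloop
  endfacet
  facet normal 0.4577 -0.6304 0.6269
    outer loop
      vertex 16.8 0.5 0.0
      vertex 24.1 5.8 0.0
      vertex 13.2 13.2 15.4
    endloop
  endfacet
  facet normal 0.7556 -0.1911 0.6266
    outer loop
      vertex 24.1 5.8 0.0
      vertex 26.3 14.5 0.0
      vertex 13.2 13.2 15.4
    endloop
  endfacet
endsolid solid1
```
; perimeter-only toolpath
G21 ; units = mm
G90 ; absolute positioning
G28 ; home
; layer 1
G0 Z2.2
G0 X24.4 Y14.3
G1 X21.1 Y21.3
G1 X14.1 Y24.5
G1 X6.6 Y22.4
G1 X2.2 Y16.0
G1 X3.0 Y8.3
G1 X8.6 Y2.9
G1 X16.3 Y2.3
G1 X22.5 Y6.9
G1 X24.4 Y14.3
; layer 2
G0 Z4.4
G0 X22.6 Y14.1
G1 X19.8 Y19.9
G1 X13.9 Y22.6
G1 X7.7 Y20.8
G1 X4.1 Y15.6
G1 X4.7 Y9.1
G1 X9.3 Y4.6
G1 X15.8 Y4.1
G1 X21.0 Y7.9
G1 X22.6 Y14.1
; layer 3
G0 Z6.6
G0 X20.7 Y13.9
G1 X18.5 Y18.6
G1 X13.8 Y20.7
G1 X8.8 Y19.3
G1 X5.9 Y15.1
G1 X6.4 Y9.9
G1 X10.1 Y6.3
G1 X15.3 Y5.9
G1 X19.4 Y9.0
G1 X20.7 Y13.9
; layer 4
G0 Z8.8
G0 X18.8 Y13.8
G1 X17.1 Y17.2
G1 X13.6 Y18.9
G1 X9.9 Y17.8
G1 X7.7 Y14.6
G1 X8.1 Y10.8
G1 X10.9 Y8.1
G1 X14.7 Y7.8
G1 X17.9 Y10.0
G1 X18.8 Y13.8
; layer 5
G0 Z11.0
G0 X16.9 Y13.6
G1 X15.8 Y15.9
G1 X13.5 Y17.0
G1 X11.0 Y16.3
G1 X9.5 Y14.1
G1 X9.8 Y11.6
G1 X11.7 Y9.8
G1 X14.2 Y9.6
G1 X16.3 Y11.1
G1 X16.9 Y13.6
; layer 6
G0 Z13.2
G0 X15.1 Y13.4
G1 X14.5 Y14.5
G1 X13.3 Y15.1
G1 X12.1 Y14.7
G1 X11.4 Y13.7
G1 X11.5 Y12.4
G1 X12.4 Y11.5
G1 X13.7 Y11.4
G1 X14.8 Y12.1
G1 X15.1 Y13.4
M2 ; end

The solid is a regular 9-sided pyramid, base circumscribed radius ≈ 13.2 mm, apex at z ≈ 15.4 mm. Slicing at Δz = 2.2 mm — 7 equal slices spanning the solid's height, so layer i sits at z = i·h/7 — gives 6 non-empty perimeters. Each is a 9-segment closed polygon; G0 lifts to the layer z and rapids to the start vertex, then G1 traces the edges. The cross-section shrinks linearly with z (the slice at the apex is degenerate and omitted).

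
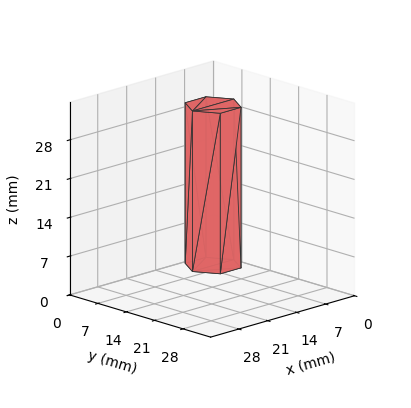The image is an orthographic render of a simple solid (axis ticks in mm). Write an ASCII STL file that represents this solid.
Reading the render: the shape is a regular 6-sided prism (a cylinder approximated with 6 flat sides), circumscribed radius ≈ 5 mm, height ≈ 29 mm (dimensions read to the nearest mm from the axis ticks). For the STL, each face is triangulated and given an outward normal.

solid part
  facet normal 0.0000 0.0000 -1.0000
    outer loop
      vertex 2.50 9.33 0.00
      vertex 7.50 9.33 0.00
      vertex 10.00 5.00 0.00
    endloop
  endfacet
  facet normal 0.0000 0.0000 -1.0000
    outer loop
      vertex 0.00 5.00 0.00
      vertex 2.50 9.33 0.00
      vertex 10.00 5.00 0.00
    endloop
  endfacet
  facet normal 0.0000 0.0000 -1.0000
    outer loop
      vertex 2.50 0.67 0.00
      vertex 0.00 5.00 0.00
      vertex 10.00 5.00 0.00
    endloop
  endfacet
  facet normal 0.0000 0.0000 -1.0000
    outer loop
      vertex 7.50 0.67 0.00
      vertex 2.50 0.67 0.00
      vertex 10.00 5.00 0.00
    endloop
  endfacet
  facet normal 0.0000 0.0000 1.0000
    outer loop
      vertex 10.00 5.00 29.00
      vertex 7.50 9.33 29.00
      vertex 2.50 9.33 29.00
    endloop
  endfacet
  facet normal 0.0000 0.0000 1.0000
    outer loop
      vertex 10.00 5.00 29.00
      vertex 2.50 9.33 29.00
      vertex 0.00 5.00 29.00
    endloop
  endfacet
  facet normal 0.0000 0.0000 1.0000
    outer loop
      vertex 10.00 5.00 29.00
      vertex 0.00 5.00 29.00
      vertex 2.50 0.67 29.00
    endloop
  endfacet
  facet normal 0.0000 0.0000 1.0000
    outer loop
      vertex 10.00 5.00 29.00
      vertex 2.50 0.67 29.00
      vertex 7.50 0.67 29.00
    endloop
  endfacet
  facet normal 0.8660 0.5000 0.0000
    outer loop
      vertex 10.00 5.00 0.00
      vertex 7.50 9.33 0.00
      vertex 7.50 9.33 29.00
    endloop
  endfacet
  facet normal 0.8660 0.5000 0.0000
    outer loop
      vertex 10.00 5.00 0.00
      vertex 7.50 9.33 29.00
      vertex 10.00 5.00 29.00
    endloop
  endfacet
  facet normal 0.0000 1.0000 0.0000
    outer loop
      vertex 7.50 9.33 0.00
      vertex 2.50 9.33 0.00
      vertex 2.50 9.33 29.00
    endloop
  endfacet
  facet normal 0.0000 1.0000 0.0000
    outer loop
      vertex 7.50 9.33 0.00
      vertex 2.50 9.33 29.00
      vertex 7.50 9.33 29.00
    endloop
  endfacet
  facet normal -0.8660 0.5000 0.0000
    outer loop
      vertex 2.50 9.33 0.00
      vertex 0.00 5.00 0.00
      vertex 0.00 5.00 29.00
    endloop
  endfacet
  facet normal -0.8660 0.5000 0.0000
    outer loop
      vertex 2.50 9.33 0.00
      vertex 0.00 5.00 29.00
      vertex 2.50 9.33 29.00
    endloop
  endfacet
  facet normal -0.8660 -0.5000 0.0000
    outer loop
      vertex 0.00 5.00 0.00
      vertex 2.50 0.67 0.00
      vertex 2.50 0.67 29.00
    endloop
  endfacet
  facet normal -0.8660 -0.5000 0.0000
    outer loop
      vertex 0.00 5.00 0.00
      vertex 2.50 0.67 29.00
      vertex 0.00 5.00 29.00
    endloop
  endfacet
  facet normal 0.0000 -1.0000 0.0000
    outer loop
      vertex 2.50 0.67 0.00
      vertex 7.50 0.67 0.00
      vertex 7.50 0.67 29.00
    endloop
  endfacet
  facet normal 0.0000 -1.0000 0.0000
    outer loop
      vertex 2.50 0.67 0.00
      vertex 7.50 0.67 29.00
      vertex 2.50 0.67 29.00
    endloop
  endfacet
  facet normal 0.8660 -0.5000 0.0000
    outer loop
      vertex 7.50 0.67 0.00
      vertex 10.00 5.00 0.00
      vertex 10.00 5.00 29.00
    endloop
  endfacet
  facet normal 0.8660 -0.5000 0.0000
    outer loop
      vertex 7.50 0.67 0.00
      vertex 10.00 5.00 29.00
      vertex 7.50 0.67 29.00
    endloop
  endfacet
endsolid part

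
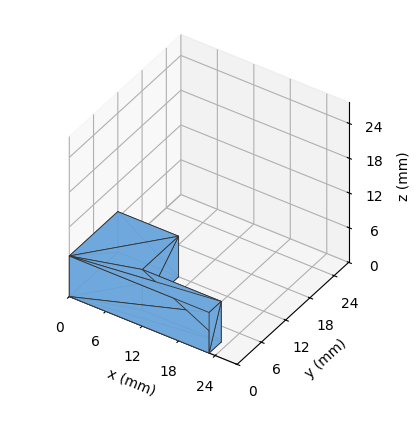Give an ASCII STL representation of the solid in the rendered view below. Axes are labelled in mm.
Reading the render: the shape is an L-shaped prism: outer 23 × 12 mm, arm thicknesses ≈ 3 mm (horizontal) and 10 mm (vertical), extruded 7 mm in z (dimensions read to the nearest mm from the axis ticks). For the STL, each face is triangulated and given an outward normal.

solid part
  facet normal 0.0000 0.0000 -1.0000
    outer loop
      vertex 23.000 3.000 0.000
      vertex 23.000 0.000 0.000
      vertex 0.000 0.000 0.000
    endloop
  endfacet
  facet normal 0.0000 0.0000 -1.0000
    outer loop
      vertex 10.000 3.000 0.000
      vertex 23.000 3.000 0.000
      vertex 0.000 0.000 0.000
    endloop
  endfacet
  facet normal 0.0000 0.0000 -1.0000
    outer loop
      vertex 10.000 12.000 0.000
      vertex 10.000 3.000 0.000
      vertex 0.000 0.000 0.000
    endloop
  endfacet
  facet normal 0.0000 0.0000 -1.0000
    outer loop
      vertex 0.000 12.000 0.000
      vertex 10.000 12.000 0.000
      vertex 0.000 0.000 0.000
    endloop
  endfacet
  facet normal 0.0000 0.0000 1.0000
    outer loop
      vertex 0.000 0.000 7.000
      vertex 23.000 0.000 7.000
      vertex 23.000 3.000 7.000
    endloop
  endfacet
  facet normal 0.0000 0.0000 1.0000
    outer loop
      vertex 0.000 0.000 7.000
      vertex 23.000 3.000 7.000
      vertex 10.000 3.000 7.000
    endloop
  endfacet
  facet normal 0.0000 0.0000 1.0000
    outer loop
      vertex 0.000 0.000 7.000
      vertex 10.000 3.000 7.000
      vertex 10.000 12.000 7.000
    endloop
  endfacet
  facet normal 0.0000 0.0000 1.0000
    outer loop
      vertex 0.000 0.000 7.000
      vertex 10.000 12.000 7.000
      vertex 0.000 12.000 7.000
    endloop
  endfacet
  facet normal 0.0000 -1.0000 0.0000
    outer loop
      vertex 0.000 0.000 0.000
      vertex 23.000 0.000 0.000
      vertex 23.000 0.000 7.000
    endloop
  endfacet
  facet normal 0.0000 -1.0000 0.0000
    outer loop
      vertex 0.000 0.000 0.000
      vertex 23.000 0.000 7.000
      vertex 0.000 0.000 7.000
    endloop
  endfacet
  facet normal 1.0000 0.0000 0.0000
    outer loop
      vertex 23.000 0.000 0.000
      vertex 23.000 3.000 0.000
      vertex 23.000 3.000 7.000
    endloop
  endfacet
  facet normal 1.0000 0.0000 0.0000
    outer loop
      vertex 23.000 0.000 0.000
      vertex 23.000 3.000 7.000
      vertex 23.000 0.000 7.000
    endloop
  endfacet
  facet normal 0.0000 1.0000 0.0000
    outer loop
      vertex 23.000 3.000 0.000
      vertex 10.000 3.000 0.000
      vertex 10.000 3.000 7.000
    endloop
  endfacet
  facet normal 0.0000 1.0000 0.0000
    outer loop
      vertex 23.000 3.000 0.000
      vertex 10.000 3.000 7.000
      vertex 23.000 3.000 7.000
    endloop
  endfacet
  facet normal 1.0000 0.0000 0.0000
    outer loop
      vertex 10.000 3.000 0.000
      vertex 10.000 12.000 0.000
      vertex 10.000 12.000 7.000
    endloop
  endfacet
  facet normal 1.0000 0.0000 0.0000
    outer loop
      vertex 10.000 3.000 0.000
      vertex 10.000 12.000 7.000
      vertex 10.000 3.000 7.000
    endloop
  endfacet
  facet normal 0.0000 1.0000 0.0000
    outer loop
      vertex 10.000 12.000 0.000
      vertex 0.000 12.000 0.000
      vertex 0.000 12.000 7.000
    endloop
  endfacet
  facet normal 0.0000 1.0000 0.0000
    outer loop
      vertex 10.000 12.000 0.000
      vertex 0.000 12.000 7.000
      vertex 10.000 12.000 7.000
    endloop
  endfacet
  facet normal -1.0000 0.0000 0.0000
    outer loop
      vertex 0.000 12.000 0.000
      vertex 0.000 0.000 0.000
      vertex 0.000 0.000 7.000
    endloop
  endfacet
  facet normal -1.0000 0.0000 0.0000
    outer loop
      vertex 0.000 12.000 0.000
      vertex 0.000 0.000 7.000
      vertex 0.000 12.000 7.000
    endloop
  endfacet
endsolid part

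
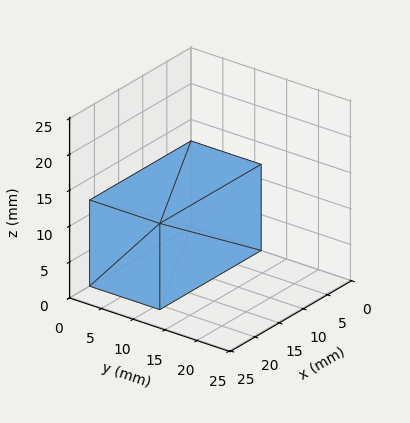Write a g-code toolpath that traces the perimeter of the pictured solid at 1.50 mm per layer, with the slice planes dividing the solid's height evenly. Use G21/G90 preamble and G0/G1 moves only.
Reading the render: the shape is a rectangular box, roughly 21 × 11 mm footprint and 12 mm tall (dimensions read to the nearest mm from the axis ticks). For the g-code, the solid's height is divided into equal slices at the stated Δz and each level perimeter traced with G1 moves after a G0 lift.

; perimeter-only toolpath
G21 ; units = mm
G90 ; absolute positioning
G28 ; home
; layer 1
G0 Z1.50
G0 X0.00 Y0.00
G1 X21.00 Y0.00
G1 X21.00 Y11.00
G1 X0.00 Y11.00
G1 X0.00 Y0.00
; layer 2
G0 Z3.00
G0 X0.00 Y0.00
G1 X21.00 Y0.00
G1 X21.00 Y11.00
G1 X0.00 Y11.00
G1 X0.00 Y0.00
; layer 3
G0 Z4.50
G0 X0.00 Y0.00
G1 X21.00 Y0.00
G1 X21.00 Y11.00
G1 X0.00 Y11.00
G1 X0.00 Y0.00
; layer 4
G0 Z6.00
G0 X0.00 Y0.00
G1 X21.00 Y0.00
G1 X21.00 Y11.00
G1 X0.00 Y11.00
G1 X0.00 Y0.00
; layer 5
G0 Z7.50
G0 X0.00 Y0.00
G1 X21.00 Y0.00
G1 X21.00 Y11.00
G1 X0.00 Y11.00
G1 X0.00 Y0.00
; layer 6
G0 Z9.00
G0 X0.00 Y0.00
G1 X21.00 Y0.00
G1 X21.00 Y11.00
G1 X0.00 Y11.00
G1 X0.00 Y0.00
; layer 7
G0 Z10.50
G0 X0.00 Y0.00
G1 X21.00 Y0.00
G1 X21.00 Y11.00
G1 X0.00 Y11.00
G1 X0.00 Y0.00
; layer 8
G0 Z12.00
G0 X0.00 Y0.00
G1 X21.00 Y0.00
G1 X21.00 Y11.00
G1 X0.00 Y11.00
G1 X0.00 Y0.00
M2 ; end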